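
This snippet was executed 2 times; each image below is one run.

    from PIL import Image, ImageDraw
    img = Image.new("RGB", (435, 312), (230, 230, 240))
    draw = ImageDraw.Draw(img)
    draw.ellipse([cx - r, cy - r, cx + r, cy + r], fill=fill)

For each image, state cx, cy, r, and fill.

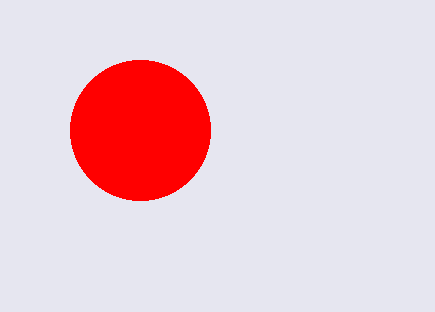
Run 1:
cx = 140
cy = 130
r = 70
fill = 'red'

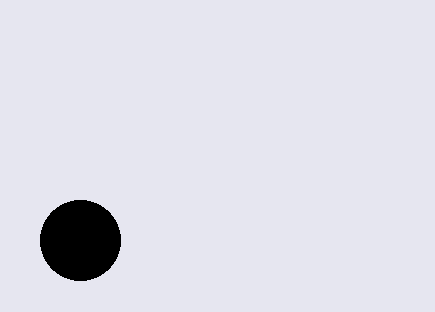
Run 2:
cx = 80
cy = 240
r = 40
fill = 'black'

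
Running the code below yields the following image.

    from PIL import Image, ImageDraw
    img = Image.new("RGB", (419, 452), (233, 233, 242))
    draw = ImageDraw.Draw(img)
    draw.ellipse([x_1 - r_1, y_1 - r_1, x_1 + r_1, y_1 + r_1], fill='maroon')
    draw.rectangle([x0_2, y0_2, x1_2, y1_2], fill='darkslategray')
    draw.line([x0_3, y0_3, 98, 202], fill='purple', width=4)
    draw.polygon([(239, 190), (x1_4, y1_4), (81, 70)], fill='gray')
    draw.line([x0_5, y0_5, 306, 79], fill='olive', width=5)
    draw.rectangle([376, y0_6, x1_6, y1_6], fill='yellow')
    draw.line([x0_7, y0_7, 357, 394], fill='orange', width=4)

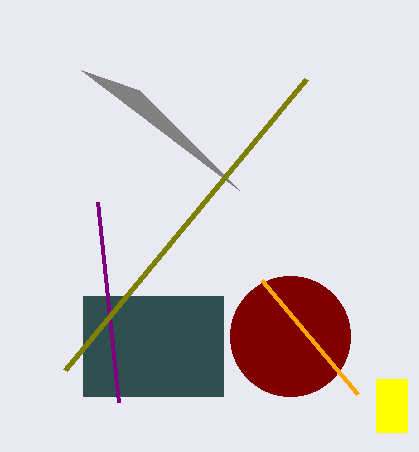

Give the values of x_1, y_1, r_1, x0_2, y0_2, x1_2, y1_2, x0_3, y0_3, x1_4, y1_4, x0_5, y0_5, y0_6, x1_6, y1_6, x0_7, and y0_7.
x_1 = 290, y_1 = 336, r_1 = 60, x0_2 = 83, y0_2 = 296, x1_2 = 223, y1_2 = 396, x0_3 = 119, y0_3 = 402, x1_4 = 139, y1_4 = 90, x0_5 = 65, y0_5 = 370, y0_6 = 379, x1_6 = 407, y1_6 = 432, x0_7 = 261, y0_7 = 280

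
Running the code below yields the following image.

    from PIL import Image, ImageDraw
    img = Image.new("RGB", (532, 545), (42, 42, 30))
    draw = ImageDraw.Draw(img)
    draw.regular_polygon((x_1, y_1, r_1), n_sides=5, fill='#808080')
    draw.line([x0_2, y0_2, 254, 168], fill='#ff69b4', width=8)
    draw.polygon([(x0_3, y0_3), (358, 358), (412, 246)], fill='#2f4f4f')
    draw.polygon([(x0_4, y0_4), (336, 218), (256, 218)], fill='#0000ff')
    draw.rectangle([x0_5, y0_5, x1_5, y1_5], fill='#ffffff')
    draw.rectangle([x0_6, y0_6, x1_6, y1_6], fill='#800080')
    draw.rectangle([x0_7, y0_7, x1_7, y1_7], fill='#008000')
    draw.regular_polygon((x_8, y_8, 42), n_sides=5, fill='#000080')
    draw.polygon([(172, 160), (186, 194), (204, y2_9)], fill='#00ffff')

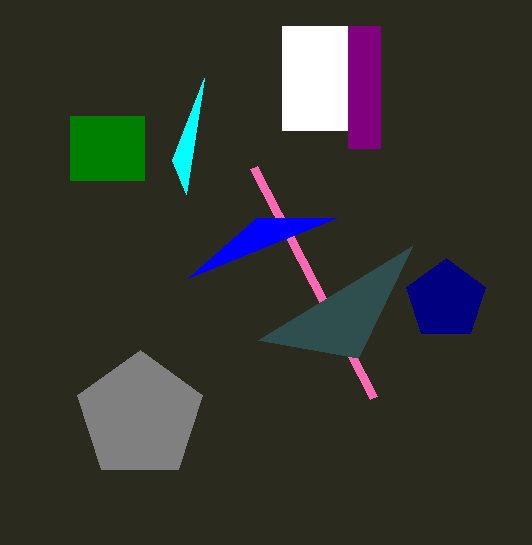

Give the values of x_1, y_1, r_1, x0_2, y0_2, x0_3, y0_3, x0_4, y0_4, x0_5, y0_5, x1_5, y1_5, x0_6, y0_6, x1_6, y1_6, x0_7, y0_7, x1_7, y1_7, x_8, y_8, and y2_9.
x_1 = 140, y_1 = 416, r_1 = 66, x0_2 = 374, y0_2 = 398, x0_3 = 258, y0_3 = 340, x0_4 = 188, y0_4 = 278, x0_5 = 282, y0_5 = 26, x1_5 = 348, y1_5 = 130, x0_6 = 348, y0_6 = 26, x1_6 = 380, y1_6 = 148, x0_7 = 70, y0_7 = 116, x1_7 = 144, y1_7 = 180, x_8 = 446, y_8 = 300, y2_9 = 78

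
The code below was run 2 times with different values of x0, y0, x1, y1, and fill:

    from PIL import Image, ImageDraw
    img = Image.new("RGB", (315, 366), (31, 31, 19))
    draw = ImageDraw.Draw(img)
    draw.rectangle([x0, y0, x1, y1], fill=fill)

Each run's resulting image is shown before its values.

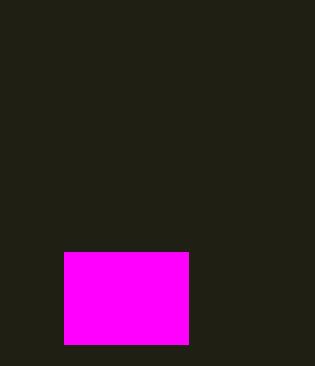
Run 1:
x0 = 64, y0 = 252, x1 = 188, y1 = 344, fill = 'magenta'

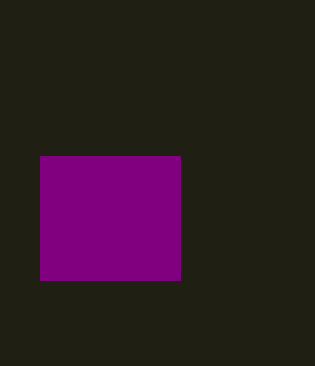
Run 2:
x0 = 40
y0 = 156
x1 = 180
y1 = 280
fill = 'purple'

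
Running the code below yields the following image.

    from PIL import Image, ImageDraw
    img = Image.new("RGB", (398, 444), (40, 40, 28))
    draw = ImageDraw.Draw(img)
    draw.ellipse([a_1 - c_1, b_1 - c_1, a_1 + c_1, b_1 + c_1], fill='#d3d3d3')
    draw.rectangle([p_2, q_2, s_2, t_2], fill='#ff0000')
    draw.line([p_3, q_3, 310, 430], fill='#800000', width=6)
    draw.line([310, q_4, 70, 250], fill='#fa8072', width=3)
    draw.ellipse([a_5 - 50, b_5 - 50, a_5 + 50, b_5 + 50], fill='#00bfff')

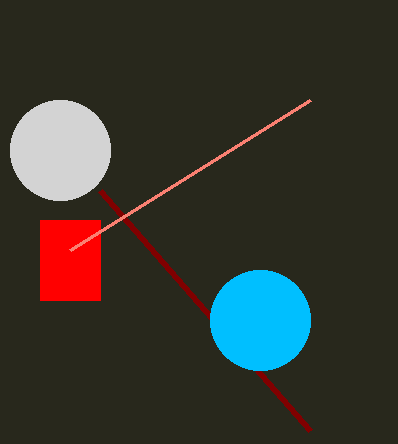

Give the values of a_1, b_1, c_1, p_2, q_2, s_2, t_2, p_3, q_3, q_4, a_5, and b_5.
a_1 = 60; b_1 = 150; c_1 = 50; p_2 = 40; q_2 = 220; s_2 = 100; t_2 = 300; p_3 = 100; q_3 = 190; q_4 = 100; a_5 = 260; b_5 = 320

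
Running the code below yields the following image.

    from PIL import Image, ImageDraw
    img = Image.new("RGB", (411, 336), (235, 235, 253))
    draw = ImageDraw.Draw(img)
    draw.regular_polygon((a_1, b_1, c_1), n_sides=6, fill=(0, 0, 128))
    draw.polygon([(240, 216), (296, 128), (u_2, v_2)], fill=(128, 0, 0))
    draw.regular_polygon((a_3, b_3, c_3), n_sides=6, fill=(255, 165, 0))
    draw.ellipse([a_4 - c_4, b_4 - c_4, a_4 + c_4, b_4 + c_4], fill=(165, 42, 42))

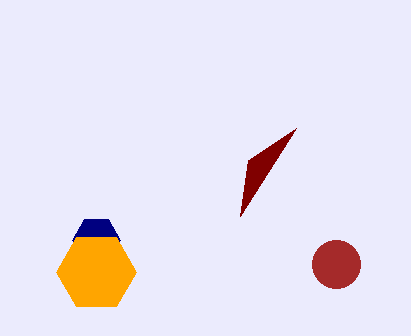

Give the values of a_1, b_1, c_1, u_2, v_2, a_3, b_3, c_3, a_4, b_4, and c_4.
a_1 = 96, b_1 = 240, c_1 = 24, u_2 = 248, v_2 = 160, a_3 = 96, b_3 = 272, c_3 = 40, a_4 = 336, b_4 = 264, c_4 = 24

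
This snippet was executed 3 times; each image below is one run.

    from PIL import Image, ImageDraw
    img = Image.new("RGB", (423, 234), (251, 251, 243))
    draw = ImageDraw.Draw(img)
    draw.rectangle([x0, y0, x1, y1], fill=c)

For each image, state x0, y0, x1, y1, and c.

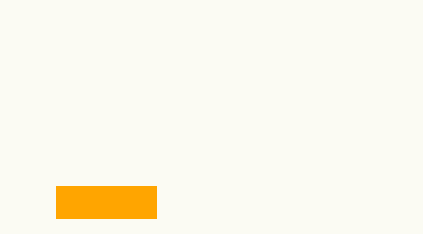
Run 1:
x0 = 56; y0 = 186; x1 = 156; y1 = 218; c = 'orange'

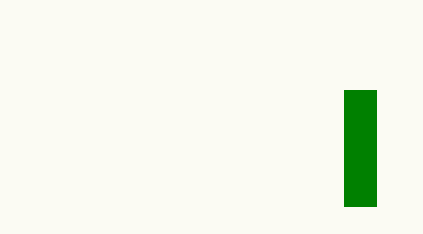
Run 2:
x0 = 344
y0 = 90
x1 = 376
y1 = 206
c = 'green'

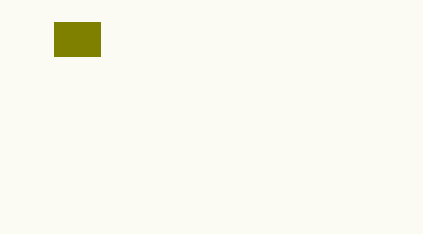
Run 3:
x0 = 54
y0 = 22
x1 = 100
y1 = 56
c = 'olive'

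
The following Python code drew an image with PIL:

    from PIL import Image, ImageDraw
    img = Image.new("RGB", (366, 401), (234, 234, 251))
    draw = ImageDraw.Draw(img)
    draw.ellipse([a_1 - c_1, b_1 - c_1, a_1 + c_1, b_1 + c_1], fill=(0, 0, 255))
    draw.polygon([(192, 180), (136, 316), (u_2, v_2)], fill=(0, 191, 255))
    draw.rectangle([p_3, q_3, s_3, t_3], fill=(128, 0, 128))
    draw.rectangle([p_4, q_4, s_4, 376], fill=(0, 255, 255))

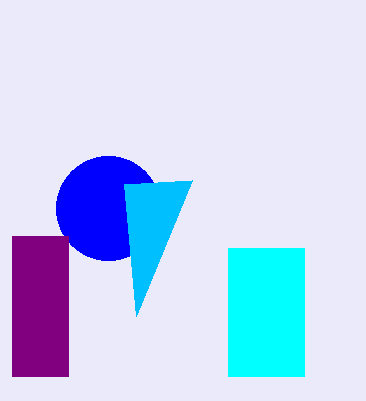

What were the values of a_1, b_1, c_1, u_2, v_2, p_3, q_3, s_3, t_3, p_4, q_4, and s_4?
a_1 = 108
b_1 = 208
c_1 = 52
u_2 = 124
v_2 = 184
p_3 = 12
q_3 = 236
s_3 = 68
t_3 = 376
p_4 = 228
q_4 = 248
s_4 = 304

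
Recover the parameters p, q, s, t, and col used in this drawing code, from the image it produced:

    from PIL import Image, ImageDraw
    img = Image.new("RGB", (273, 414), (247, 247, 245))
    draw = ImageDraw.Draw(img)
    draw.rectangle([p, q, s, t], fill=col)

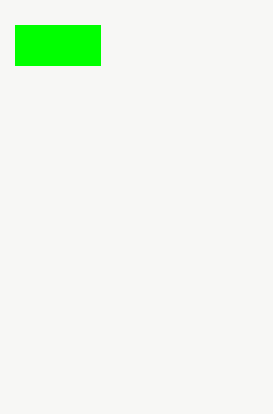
p = 15
q = 25
s = 100
t = 65
col = 'lime'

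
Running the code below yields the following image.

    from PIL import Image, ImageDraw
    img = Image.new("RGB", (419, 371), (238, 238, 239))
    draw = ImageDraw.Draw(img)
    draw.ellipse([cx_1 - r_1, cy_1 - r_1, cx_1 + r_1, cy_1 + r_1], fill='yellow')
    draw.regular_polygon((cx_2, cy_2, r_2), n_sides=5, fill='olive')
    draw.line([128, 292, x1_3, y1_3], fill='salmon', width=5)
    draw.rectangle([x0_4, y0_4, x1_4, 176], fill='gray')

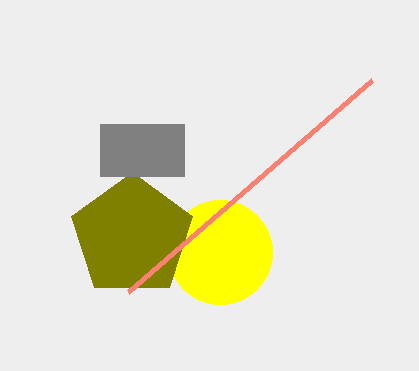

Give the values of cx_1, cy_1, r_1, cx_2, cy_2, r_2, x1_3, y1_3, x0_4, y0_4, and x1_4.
cx_1 = 220
cy_1 = 252
r_1 = 52
cx_2 = 132
cy_2 = 236
r_2 = 64
x1_3 = 372
y1_3 = 80
x0_4 = 100
y0_4 = 124
x1_4 = 184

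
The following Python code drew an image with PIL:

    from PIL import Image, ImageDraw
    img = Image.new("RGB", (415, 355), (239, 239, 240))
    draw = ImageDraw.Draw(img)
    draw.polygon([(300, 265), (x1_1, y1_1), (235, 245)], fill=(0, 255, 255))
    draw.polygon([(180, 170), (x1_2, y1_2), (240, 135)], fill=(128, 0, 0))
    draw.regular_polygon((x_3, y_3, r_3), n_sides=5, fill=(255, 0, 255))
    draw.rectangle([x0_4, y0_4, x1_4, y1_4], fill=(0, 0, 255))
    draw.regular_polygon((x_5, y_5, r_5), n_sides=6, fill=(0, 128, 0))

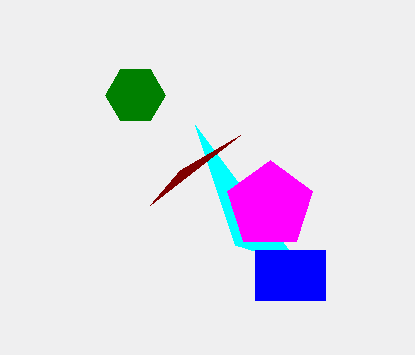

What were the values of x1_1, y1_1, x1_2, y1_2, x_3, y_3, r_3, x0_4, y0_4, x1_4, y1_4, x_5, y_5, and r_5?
x1_1 = 195; y1_1 = 125; x1_2 = 150; y1_2 = 205; x_3 = 270; y_3 = 205; r_3 = 45; x0_4 = 255; y0_4 = 250; x1_4 = 325; y1_4 = 300; x_5 = 135; y_5 = 95; r_5 = 30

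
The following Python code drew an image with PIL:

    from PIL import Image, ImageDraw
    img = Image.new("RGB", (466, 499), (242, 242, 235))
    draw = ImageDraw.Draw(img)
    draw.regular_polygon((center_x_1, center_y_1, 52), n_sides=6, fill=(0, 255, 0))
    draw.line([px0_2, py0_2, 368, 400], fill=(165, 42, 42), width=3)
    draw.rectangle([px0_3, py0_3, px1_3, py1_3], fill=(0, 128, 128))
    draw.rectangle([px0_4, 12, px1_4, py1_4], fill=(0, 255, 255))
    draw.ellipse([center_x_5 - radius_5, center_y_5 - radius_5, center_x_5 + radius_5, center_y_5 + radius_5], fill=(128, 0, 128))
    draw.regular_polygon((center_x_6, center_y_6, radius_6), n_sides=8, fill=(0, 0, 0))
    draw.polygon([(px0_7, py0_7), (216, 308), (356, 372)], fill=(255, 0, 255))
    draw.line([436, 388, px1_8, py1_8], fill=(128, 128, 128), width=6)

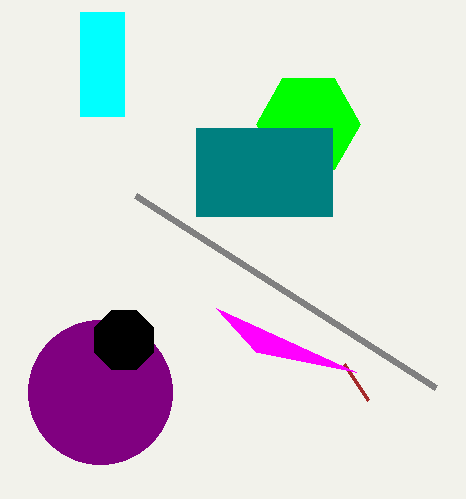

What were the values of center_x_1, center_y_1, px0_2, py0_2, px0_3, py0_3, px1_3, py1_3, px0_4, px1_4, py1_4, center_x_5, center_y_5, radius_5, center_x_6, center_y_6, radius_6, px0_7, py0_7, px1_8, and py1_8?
center_x_1 = 308
center_y_1 = 124
px0_2 = 344
py0_2 = 364
px0_3 = 196
py0_3 = 128
px1_3 = 332
py1_3 = 216
px0_4 = 80
px1_4 = 124
py1_4 = 116
center_x_5 = 100
center_y_5 = 392
radius_5 = 72
center_x_6 = 124
center_y_6 = 340
radius_6 = 32
px0_7 = 256
py0_7 = 352
px1_8 = 136
py1_8 = 196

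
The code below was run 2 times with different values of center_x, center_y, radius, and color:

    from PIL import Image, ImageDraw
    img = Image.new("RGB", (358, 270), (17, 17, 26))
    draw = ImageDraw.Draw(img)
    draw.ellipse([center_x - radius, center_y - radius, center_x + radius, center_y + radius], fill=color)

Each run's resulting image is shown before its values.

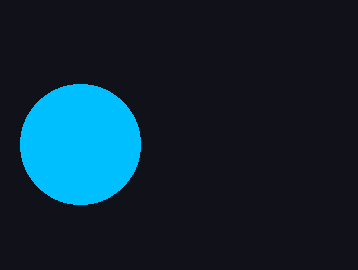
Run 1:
center_x = 80; center_y = 144; radius = 60; color = 'deepskyblue'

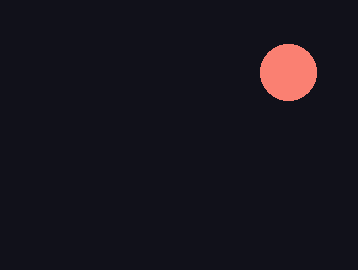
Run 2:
center_x = 288, center_y = 72, radius = 28, color = 'salmon'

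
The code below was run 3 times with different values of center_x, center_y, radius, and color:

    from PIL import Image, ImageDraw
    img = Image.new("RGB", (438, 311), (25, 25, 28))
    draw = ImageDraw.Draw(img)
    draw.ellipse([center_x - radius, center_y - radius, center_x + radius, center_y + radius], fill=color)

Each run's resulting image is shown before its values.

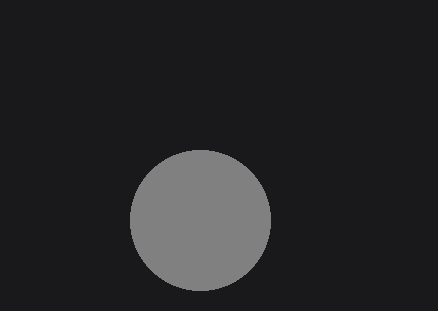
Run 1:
center_x = 200; center_y = 220; radius = 70; color = 'gray'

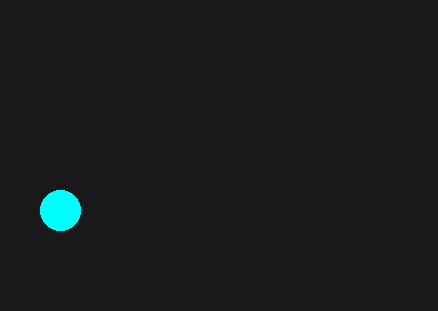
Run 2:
center_x = 60; center_y = 210; radius = 20; color = 'cyan'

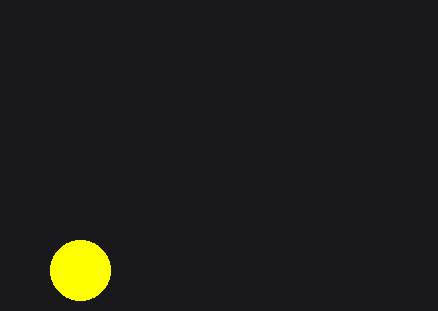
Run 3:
center_x = 80
center_y = 270
radius = 30
color = 'yellow'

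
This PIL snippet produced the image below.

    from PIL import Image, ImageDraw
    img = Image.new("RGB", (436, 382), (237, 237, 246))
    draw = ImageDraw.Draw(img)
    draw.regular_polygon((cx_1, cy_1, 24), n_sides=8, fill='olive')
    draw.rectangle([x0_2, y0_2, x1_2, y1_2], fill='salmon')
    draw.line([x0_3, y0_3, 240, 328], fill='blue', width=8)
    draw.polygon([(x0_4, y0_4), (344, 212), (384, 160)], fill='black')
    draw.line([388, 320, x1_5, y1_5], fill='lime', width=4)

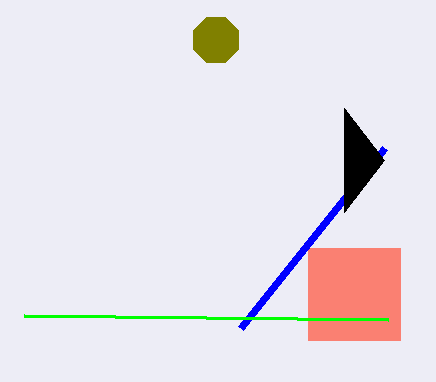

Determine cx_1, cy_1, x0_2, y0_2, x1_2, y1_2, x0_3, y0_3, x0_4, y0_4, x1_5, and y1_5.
cx_1 = 216; cy_1 = 40; x0_2 = 308; y0_2 = 248; x1_2 = 400; y1_2 = 340; x0_3 = 384; y0_3 = 148; x0_4 = 344; y0_4 = 108; x1_5 = 24; y1_5 = 316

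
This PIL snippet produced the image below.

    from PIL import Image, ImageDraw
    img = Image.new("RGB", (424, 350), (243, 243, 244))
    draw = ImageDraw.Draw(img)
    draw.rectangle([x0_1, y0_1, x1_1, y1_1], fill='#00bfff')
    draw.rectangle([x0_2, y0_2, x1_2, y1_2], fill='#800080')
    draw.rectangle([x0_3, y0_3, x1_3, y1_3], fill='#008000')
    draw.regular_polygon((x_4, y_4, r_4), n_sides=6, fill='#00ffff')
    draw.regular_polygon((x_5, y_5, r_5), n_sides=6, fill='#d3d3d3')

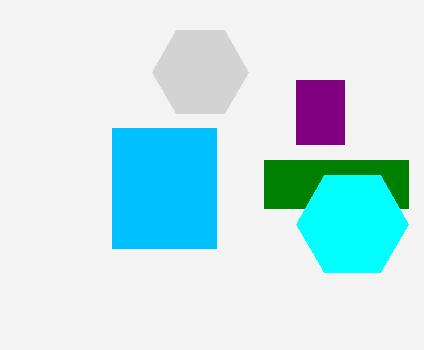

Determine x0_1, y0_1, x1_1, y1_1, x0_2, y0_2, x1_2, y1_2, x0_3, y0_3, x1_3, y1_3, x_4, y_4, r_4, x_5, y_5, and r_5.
x0_1 = 112
y0_1 = 128
x1_1 = 216
y1_1 = 248
x0_2 = 296
y0_2 = 80
x1_2 = 344
y1_2 = 144
x0_3 = 264
y0_3 = 160
x1_3 = 408
y1_3 = 208
x_4 = 352
y_4 = 224
r_4 = 56
x_5 = 200
y_5 = 72
r_5 = 48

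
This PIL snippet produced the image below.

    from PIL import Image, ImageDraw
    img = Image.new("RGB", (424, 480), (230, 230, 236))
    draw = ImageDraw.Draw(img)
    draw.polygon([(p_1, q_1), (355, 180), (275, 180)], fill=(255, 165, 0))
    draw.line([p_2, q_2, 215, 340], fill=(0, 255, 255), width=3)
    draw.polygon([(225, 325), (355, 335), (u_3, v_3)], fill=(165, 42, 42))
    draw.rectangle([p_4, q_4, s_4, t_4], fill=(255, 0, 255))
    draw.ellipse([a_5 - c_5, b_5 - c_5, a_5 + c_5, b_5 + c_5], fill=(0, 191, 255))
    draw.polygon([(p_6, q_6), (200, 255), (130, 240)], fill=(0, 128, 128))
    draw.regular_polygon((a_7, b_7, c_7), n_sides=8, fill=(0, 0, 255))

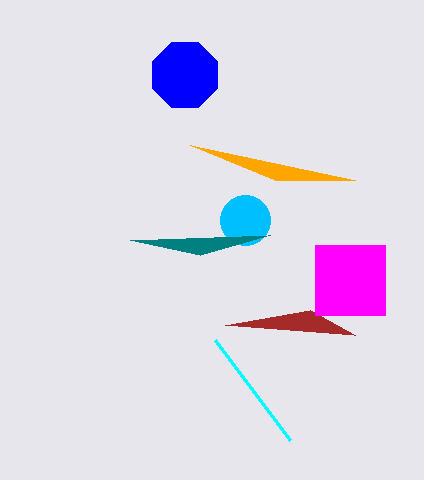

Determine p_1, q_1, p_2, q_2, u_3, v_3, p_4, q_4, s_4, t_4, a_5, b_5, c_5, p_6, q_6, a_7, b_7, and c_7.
p_1 = 190
q_1 = 145
p_2 = 290
q_2 = 440
u_3 = 310
v_3 = 310
p_4 = 315
q_4 = 245
s_4 = 385
t_4 = 315
a_5 = 245
b_5 = 220
c_5 = 25
p_6 = 270
q_6 = 235
a_7 = 185
b_7 = 75
c_7 = 35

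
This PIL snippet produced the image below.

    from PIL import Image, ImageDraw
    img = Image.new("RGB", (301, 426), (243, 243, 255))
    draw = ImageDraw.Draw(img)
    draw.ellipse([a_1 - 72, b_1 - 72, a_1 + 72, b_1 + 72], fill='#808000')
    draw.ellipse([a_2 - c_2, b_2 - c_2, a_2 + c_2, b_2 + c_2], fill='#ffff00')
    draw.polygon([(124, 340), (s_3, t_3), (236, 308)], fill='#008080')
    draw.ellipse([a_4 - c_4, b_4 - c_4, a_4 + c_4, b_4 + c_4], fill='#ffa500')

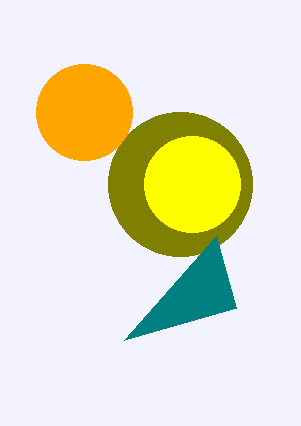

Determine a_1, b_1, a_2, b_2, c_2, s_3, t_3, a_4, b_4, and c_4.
a_1 = 180; b_1 = 184; a_2 = 192; b_2 = 184; c_2 = 48; s_3 = 216; t_3 = 236; a_4 = 84; b_4 = 112; c_4 = 48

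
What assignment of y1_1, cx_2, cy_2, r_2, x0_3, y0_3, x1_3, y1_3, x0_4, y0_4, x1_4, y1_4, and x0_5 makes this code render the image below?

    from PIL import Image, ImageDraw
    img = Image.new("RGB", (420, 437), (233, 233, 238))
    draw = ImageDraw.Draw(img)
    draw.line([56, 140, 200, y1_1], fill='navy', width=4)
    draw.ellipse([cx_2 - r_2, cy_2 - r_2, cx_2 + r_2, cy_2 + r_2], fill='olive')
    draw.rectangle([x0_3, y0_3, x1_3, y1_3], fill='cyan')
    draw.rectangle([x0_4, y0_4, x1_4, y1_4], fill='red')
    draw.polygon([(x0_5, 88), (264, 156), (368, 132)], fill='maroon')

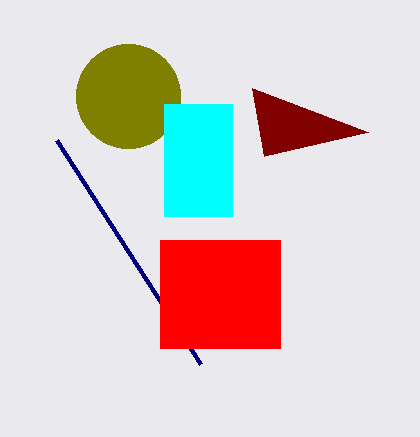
y1_1 = 364
cx_2 = 128
cy_2 = 96
r_2 = 52
x0_3 = 164
y0_3 = 104
x1_3 = 232
y1_3 = 216
x0_4 = 160
y0_4 = 240
x1_4 = 280
y1_4 = 348
x0_5 = 252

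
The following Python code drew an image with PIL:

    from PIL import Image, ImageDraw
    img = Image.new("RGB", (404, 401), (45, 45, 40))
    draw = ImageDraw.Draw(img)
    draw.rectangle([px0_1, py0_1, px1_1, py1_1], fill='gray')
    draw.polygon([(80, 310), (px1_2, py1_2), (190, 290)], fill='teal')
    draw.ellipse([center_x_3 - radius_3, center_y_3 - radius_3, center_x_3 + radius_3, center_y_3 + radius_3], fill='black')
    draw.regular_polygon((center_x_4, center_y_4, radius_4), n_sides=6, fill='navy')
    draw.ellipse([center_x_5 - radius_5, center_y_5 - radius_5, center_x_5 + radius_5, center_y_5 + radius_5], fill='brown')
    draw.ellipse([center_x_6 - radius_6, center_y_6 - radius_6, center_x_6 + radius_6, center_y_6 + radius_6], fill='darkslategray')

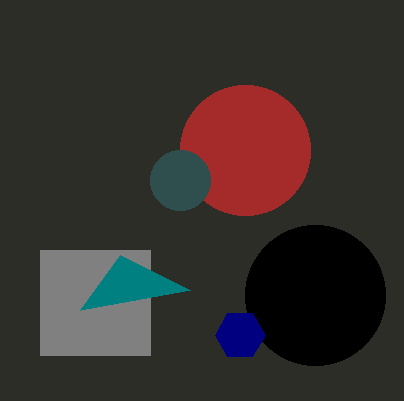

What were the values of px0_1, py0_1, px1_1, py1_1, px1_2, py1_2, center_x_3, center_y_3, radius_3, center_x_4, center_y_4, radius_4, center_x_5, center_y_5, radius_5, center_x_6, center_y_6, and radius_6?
px0_1 = 40; py0_1 = 250; px1_1 = 150; py1_1 = 355; px1_2 = 120; py1_2 = 255; center_x_3 = 315; center_y_3 = 295; radius_3 = 70; center_x_4 = 240; center_y_4 = 335; radius_4 = 25; center_x_5 = 245; center_y_5 = 150; radius_5 = 65; center_x_6 = 180; center_y_6 = 180; radius_6 = 30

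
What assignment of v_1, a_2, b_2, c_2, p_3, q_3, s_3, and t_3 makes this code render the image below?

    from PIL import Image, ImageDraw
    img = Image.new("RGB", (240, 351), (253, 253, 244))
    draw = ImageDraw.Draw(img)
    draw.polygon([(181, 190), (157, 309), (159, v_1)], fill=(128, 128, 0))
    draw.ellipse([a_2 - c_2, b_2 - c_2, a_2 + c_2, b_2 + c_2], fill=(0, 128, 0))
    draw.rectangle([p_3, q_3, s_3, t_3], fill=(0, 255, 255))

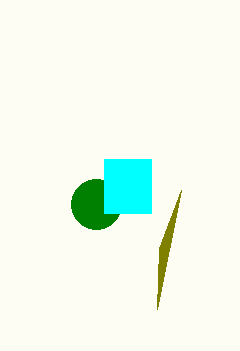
v_1 = 248, a_2 = 96, b_2 = 204, c_2 = 25, p_3 = 104, q_3 = 159, s_3 = 151, t_3 = 213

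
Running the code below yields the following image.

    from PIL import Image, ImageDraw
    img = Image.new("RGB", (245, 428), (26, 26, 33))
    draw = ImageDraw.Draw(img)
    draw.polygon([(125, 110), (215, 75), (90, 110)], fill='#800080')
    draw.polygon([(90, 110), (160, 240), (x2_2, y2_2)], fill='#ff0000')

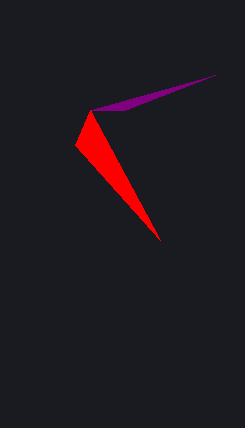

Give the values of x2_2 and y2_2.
x2_2 = 75, y2_2 = 145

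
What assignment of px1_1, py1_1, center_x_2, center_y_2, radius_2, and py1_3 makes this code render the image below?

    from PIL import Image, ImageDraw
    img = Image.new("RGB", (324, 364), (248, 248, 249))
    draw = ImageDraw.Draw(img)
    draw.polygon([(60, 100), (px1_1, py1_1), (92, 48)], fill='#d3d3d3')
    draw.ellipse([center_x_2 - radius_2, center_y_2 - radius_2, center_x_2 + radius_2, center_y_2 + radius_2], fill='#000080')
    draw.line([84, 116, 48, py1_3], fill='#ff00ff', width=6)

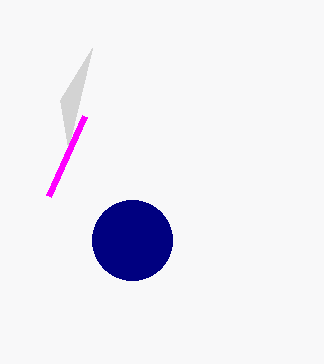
px1_1 = 68
py1_1 = 148
center_x_2 = 132
center_y_2 = 240
radius_2 = 40
py1_3 = 196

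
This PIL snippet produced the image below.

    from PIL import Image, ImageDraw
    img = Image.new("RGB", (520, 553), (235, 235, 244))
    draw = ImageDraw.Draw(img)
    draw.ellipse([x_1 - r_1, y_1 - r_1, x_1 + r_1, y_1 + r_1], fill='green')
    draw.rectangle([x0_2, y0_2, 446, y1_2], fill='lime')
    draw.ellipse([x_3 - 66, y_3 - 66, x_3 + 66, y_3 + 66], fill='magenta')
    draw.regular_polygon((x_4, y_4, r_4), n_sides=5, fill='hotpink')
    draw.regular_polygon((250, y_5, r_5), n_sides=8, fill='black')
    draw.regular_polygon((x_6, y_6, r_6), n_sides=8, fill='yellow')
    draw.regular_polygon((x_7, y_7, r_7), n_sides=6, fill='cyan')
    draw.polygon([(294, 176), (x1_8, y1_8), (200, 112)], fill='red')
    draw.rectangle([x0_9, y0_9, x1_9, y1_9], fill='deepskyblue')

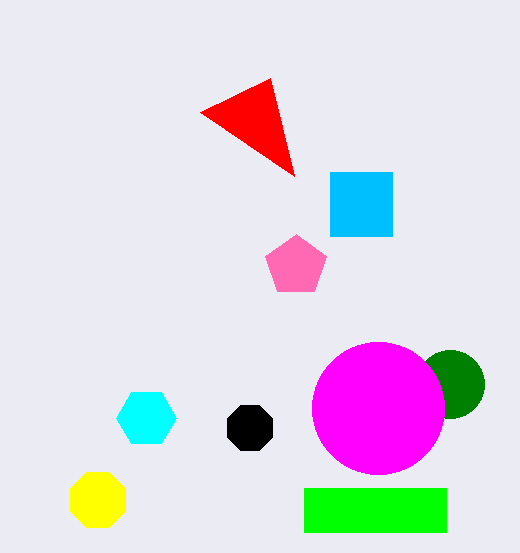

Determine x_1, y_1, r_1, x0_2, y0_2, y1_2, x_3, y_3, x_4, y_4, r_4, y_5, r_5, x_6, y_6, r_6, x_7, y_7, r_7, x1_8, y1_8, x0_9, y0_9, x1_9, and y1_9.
x_1 = 450; y_1 = 384; r_1 = 34; x0_2 = 304; y0_2 = 488; y1_2 = 532; x_3 = 378; y_3 = 408; x_4 = 296; y_4 = 266; r_4 = 32; y_5 = 428; r_5 = 24; x_6 = 98; y_6 = 500; r_6 = 30; x_7 = 146; y_7 = 418; r_7 = 30; x1_8 = 270; y1_8 = 78; x0_9 = 330; y0_9 = 172; x1_9 = 392; y1_9 = 236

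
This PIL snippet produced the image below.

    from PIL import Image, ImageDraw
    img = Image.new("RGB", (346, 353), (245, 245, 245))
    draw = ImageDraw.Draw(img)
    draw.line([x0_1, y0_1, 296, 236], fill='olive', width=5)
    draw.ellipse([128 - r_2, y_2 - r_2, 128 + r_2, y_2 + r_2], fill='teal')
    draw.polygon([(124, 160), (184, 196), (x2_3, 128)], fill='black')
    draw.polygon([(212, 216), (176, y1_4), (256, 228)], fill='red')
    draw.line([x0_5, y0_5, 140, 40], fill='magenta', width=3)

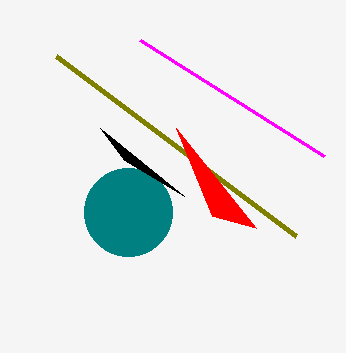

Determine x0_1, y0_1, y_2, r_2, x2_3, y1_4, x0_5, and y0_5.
x0_1 = 56, y0_1 = 56, y_2 = 212, r_2 = 44, x2_3 = 100, y1_4 = 128, x0_5 = 324, y0_5 = 156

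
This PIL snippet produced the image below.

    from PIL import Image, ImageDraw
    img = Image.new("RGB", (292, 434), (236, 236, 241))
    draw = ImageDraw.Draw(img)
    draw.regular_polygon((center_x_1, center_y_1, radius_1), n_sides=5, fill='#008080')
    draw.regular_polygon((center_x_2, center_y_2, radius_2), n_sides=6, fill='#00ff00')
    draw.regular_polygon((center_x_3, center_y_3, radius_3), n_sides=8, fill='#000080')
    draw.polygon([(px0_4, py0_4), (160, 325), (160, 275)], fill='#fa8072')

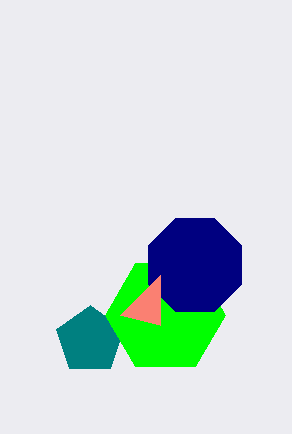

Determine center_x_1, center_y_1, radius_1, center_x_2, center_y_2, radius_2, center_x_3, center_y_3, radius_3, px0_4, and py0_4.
center_x_1 = 90; center_y_1 = 340; radius_1 = 35; center_x_2 = 165; center_y_2 = 315; radius_2 = 60; center_x_3 = 195; center_y_3 = 265; radius_3 = 50; px0_4 = 120; py0_4 = 315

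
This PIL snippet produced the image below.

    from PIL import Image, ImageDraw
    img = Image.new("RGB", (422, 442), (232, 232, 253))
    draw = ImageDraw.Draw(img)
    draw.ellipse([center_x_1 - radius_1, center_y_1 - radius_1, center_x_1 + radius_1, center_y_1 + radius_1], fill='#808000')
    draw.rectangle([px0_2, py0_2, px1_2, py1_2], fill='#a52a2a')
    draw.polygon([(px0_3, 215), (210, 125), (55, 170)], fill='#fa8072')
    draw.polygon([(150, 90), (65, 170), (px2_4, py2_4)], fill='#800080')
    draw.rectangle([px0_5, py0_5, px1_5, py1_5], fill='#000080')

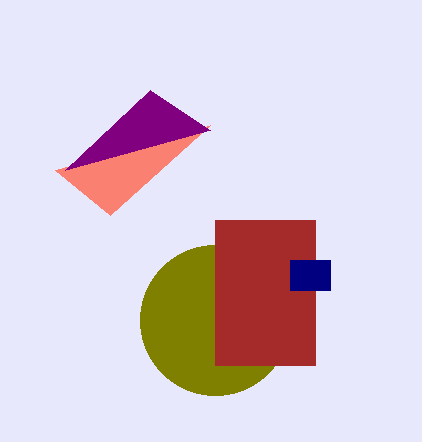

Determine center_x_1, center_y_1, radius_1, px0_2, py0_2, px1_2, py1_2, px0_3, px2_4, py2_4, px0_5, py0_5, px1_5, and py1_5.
center_x_1 = 215; center_y_1 = 320; radius_1 = 75; px0_2 = 215; py0_2 = 220; px1_2 = 315; py1_2 = 365; px0_3 = 110; px2_4 = 210; py2_4 = 130; px0_5 = 290; py0_5 = 260; px1_5 = 330; py1_5 = 290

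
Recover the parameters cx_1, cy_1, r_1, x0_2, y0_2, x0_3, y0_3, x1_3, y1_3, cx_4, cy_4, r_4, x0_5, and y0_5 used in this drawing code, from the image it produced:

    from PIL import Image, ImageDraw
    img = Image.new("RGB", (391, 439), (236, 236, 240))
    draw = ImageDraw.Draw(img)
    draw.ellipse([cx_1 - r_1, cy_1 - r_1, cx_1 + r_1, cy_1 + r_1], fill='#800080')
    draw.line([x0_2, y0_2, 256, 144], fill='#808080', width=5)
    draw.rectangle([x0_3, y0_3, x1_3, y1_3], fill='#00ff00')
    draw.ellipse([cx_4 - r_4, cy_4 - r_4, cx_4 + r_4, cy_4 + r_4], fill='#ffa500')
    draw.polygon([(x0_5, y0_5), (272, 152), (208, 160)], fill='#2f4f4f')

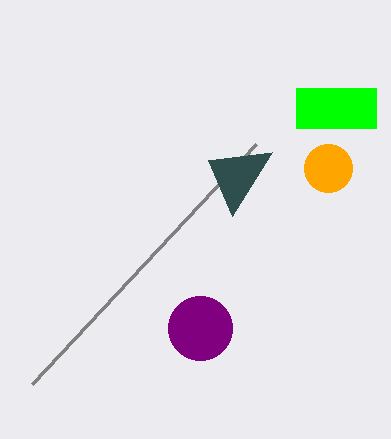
cx_1 = 200; cy_1 = 328; r_1 = 32; x0_2 = 32; y0_2 = 384; x0_3 = 296; y0_3 = 88; x1_3 = 376; y1_3 = 128; cx_4 = 328; cy_4 = 168; r_4 = 24; x0_5 = 232; y0_5 = 216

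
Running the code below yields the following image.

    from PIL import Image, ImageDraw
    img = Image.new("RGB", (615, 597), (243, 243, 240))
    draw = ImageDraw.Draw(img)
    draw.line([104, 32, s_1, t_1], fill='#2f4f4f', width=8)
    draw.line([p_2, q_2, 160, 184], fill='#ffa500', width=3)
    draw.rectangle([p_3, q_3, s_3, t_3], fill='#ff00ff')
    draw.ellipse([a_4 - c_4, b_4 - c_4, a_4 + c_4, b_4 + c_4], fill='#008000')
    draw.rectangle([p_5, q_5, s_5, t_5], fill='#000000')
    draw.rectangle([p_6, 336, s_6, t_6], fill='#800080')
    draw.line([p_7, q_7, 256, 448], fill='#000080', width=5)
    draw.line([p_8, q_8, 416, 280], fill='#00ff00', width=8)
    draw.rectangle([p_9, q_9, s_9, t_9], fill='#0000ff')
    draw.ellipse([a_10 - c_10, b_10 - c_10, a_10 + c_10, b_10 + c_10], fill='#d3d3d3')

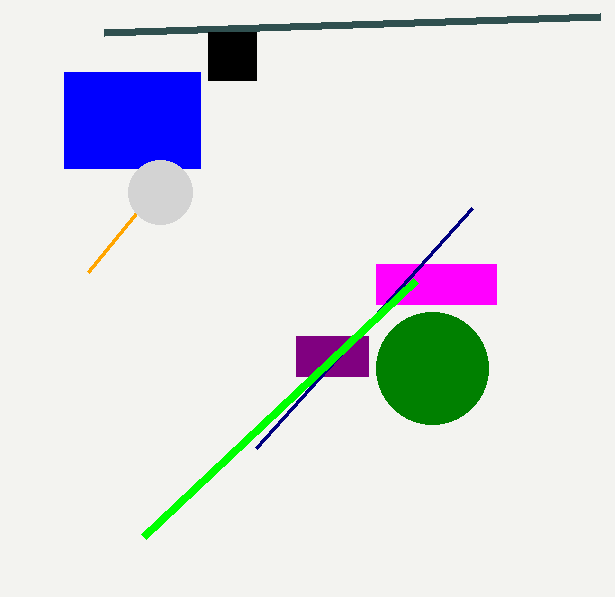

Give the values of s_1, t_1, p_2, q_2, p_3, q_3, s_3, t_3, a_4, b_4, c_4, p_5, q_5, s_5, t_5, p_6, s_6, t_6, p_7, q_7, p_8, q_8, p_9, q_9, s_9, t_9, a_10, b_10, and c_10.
s_1 = 600
t_1 = 16
p_2 = 88
q_2 = 272
p_3 = 376
q_3 = 264
s_3 = 496
t_3 = 304
a_4 = 432
b_4 = 368
c_4 = 56
p_5 = 208
q_5 = 32
s_5 = 256
t_5 = 80
p_6 = 296
s_6 = 368
t_6 = 376
p_7 = 472
q_7 = 208
p_8 = 144
q_8 = 536
p_9 = 64
q_9 = 72
s_9 = 200
t_9 = 168
a_10 = 160
b_10 = 192
c_10 = 32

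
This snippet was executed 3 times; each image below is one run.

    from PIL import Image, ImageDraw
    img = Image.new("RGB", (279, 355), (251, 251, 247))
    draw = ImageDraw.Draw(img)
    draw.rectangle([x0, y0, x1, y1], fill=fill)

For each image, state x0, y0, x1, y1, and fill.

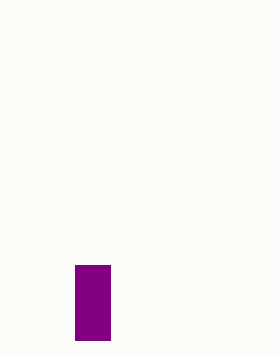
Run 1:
x0 = 75, y0 = 265, x1 = 110, y1 = 340, fill = 'purple'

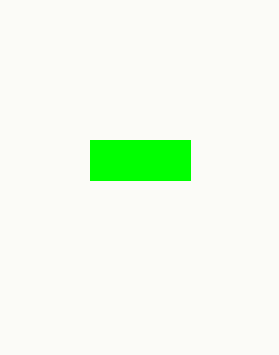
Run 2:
x0 = 90
y0 = 140
x1 = 190
y1 = 180
fill = 'lime'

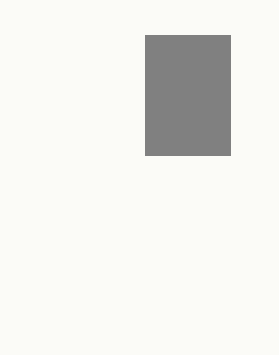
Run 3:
x0 = 145
y0 = 35
x1 = 230
y1 = 155
fill = 'gray'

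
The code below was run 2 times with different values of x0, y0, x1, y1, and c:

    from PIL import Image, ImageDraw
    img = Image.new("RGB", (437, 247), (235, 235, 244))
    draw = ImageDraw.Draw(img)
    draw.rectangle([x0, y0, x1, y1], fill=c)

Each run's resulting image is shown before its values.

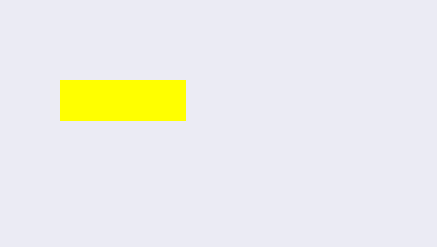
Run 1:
x0 = 60; y0 = 80; x1 = 185; y1 = 120; c = 'yellow'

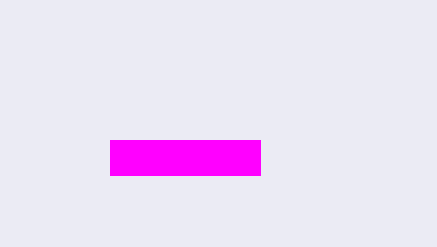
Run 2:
x0 = 110; y0 = 140; x1 = 260; y1 = 175; c = 'magenta'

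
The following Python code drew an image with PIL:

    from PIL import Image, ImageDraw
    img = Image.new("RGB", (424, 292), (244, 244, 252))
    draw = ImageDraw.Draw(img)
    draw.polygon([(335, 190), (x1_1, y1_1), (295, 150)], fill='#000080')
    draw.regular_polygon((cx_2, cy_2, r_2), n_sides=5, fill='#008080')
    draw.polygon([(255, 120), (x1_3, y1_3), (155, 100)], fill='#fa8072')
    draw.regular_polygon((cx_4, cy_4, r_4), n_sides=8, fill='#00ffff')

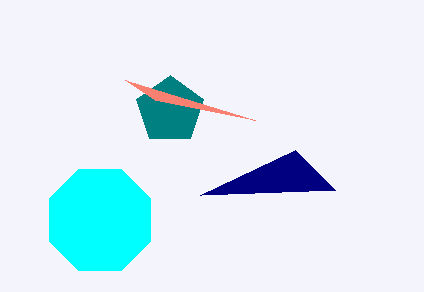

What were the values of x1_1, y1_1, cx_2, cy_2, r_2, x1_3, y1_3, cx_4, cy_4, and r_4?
x1_1 = 200, y1_1 = 195, cx_2 = 170, cy_2 = 110, r_2 = 35, x1_3 = 125, y1_3 = 80, cx_4 = 100, cy_4 = 220, r_4 = 55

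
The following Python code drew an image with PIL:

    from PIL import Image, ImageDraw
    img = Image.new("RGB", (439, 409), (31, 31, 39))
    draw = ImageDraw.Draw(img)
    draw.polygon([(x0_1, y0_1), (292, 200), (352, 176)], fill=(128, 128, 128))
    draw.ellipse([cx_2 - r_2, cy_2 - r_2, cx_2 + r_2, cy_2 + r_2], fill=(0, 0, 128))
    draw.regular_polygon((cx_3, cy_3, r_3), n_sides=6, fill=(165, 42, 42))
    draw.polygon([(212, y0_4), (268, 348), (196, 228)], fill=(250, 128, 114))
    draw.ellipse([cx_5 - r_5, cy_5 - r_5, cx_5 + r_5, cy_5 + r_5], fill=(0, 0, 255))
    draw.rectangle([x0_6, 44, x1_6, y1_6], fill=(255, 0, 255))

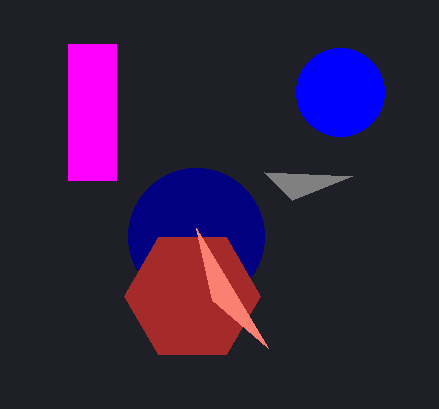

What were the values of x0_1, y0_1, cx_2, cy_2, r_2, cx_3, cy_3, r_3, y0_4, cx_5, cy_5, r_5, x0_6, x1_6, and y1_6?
x0_1 = 264
y0_1 = 172
cx_2 = 196
cy_2 = 236
r_2 = 68
cx_3 = 192
cy_3 = 296
r_3 = 68
y0_4 = 300
cx_5 = 340
cy_5 = 92
r_5 = 44
x0_6 = 68
x1_6 = 116
y1_6 = 180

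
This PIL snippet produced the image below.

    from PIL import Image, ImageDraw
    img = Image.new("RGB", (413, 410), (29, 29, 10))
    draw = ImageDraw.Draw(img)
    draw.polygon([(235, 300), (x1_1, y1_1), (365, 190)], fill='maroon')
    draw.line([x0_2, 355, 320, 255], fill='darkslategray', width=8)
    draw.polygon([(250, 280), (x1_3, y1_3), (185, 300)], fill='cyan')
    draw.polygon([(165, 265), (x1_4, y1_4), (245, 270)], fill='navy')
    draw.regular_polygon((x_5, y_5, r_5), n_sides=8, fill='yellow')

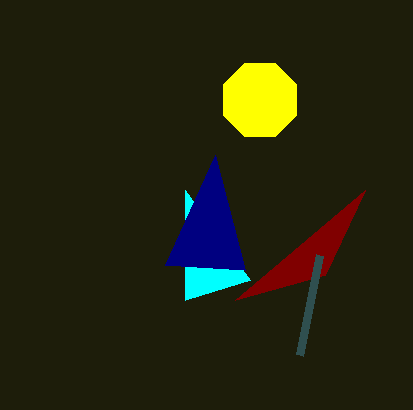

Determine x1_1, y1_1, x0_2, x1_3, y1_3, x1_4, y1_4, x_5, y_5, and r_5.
x1_1 = 325, y1_1 = 275, x0_2 = 300, x1_3 = 185, y1_3 = 190, x1_4 = 215, y1_4 = 155, x_5 = 260, y_5 = 100, r_5 = 40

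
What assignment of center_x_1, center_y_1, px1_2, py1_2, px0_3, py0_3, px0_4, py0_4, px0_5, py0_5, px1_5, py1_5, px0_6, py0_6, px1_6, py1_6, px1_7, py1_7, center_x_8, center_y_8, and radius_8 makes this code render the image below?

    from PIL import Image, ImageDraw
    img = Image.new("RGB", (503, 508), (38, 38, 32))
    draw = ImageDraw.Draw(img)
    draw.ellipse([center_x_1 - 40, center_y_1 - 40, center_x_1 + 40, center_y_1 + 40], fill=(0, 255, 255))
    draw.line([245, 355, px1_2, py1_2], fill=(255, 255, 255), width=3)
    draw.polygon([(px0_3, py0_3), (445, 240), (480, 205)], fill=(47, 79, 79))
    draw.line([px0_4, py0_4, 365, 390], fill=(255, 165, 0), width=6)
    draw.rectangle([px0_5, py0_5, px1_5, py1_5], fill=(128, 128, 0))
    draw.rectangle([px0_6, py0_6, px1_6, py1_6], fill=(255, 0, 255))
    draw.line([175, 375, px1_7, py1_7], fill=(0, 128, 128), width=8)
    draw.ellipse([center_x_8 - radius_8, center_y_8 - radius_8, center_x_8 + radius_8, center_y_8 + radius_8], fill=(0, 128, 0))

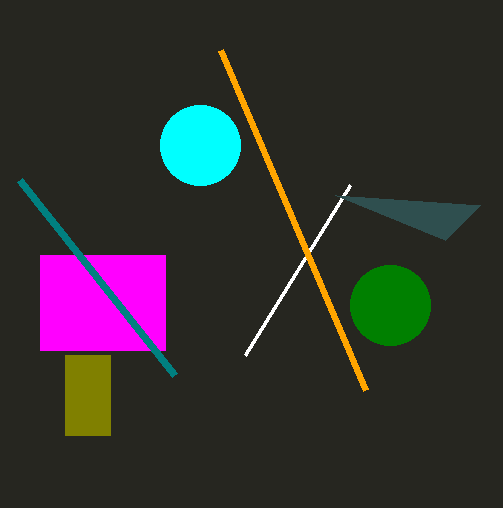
center_x_1 = 200; center_y_1 = 145; px1_2 = 350; py1_2 = 185; px0_3 = 335; py0_3 = 195; px0_4 = 220; py0_4 = 50; px0_5 = 65; py0_5 = 355; px1_5 = 110; py1_5 = 435; px0_6 = 40; py0_6 = 255; px1_6 = 165; py1_6 = 350; px1_7 = 20; py1_7 = 180; center_x_8 = 390; center_y_8 = 305; radius_8 = 40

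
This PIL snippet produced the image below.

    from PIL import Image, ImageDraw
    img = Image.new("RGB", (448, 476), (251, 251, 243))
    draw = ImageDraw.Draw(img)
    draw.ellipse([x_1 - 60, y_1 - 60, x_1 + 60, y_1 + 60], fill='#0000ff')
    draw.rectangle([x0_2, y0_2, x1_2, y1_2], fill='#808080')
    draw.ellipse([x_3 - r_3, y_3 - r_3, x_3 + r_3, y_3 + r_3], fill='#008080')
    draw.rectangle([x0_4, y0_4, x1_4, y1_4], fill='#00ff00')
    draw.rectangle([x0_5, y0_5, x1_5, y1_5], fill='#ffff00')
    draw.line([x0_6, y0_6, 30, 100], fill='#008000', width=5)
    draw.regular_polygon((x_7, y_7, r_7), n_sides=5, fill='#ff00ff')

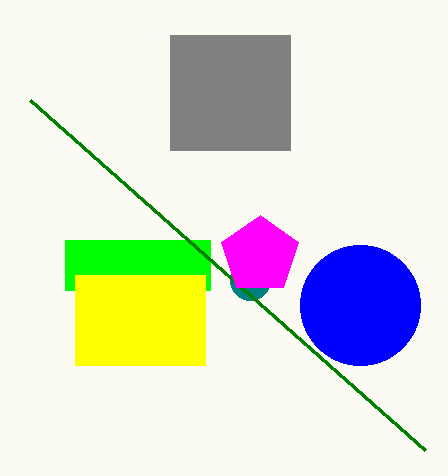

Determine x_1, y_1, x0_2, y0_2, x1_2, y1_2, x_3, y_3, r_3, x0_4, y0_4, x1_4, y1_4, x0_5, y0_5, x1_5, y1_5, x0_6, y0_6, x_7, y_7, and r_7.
x_1 = 360, y_1 = 305, x0_2 = 170, y0_2 = 35, x1_2 = 290, y1_2 = 150, x_3 = 250, y_3 = 280, r_3 = 20, x0_4 = 65, y0_4 = 240, x1_4 = 210, y1_4 = 290, x0_5 = 75, y0_5 = 275, x1_5 = 205, y1_5 = 365, x0_6 = 425, y0_6 = 450, x_7 = 260, y_7 = 255, r_7 = 40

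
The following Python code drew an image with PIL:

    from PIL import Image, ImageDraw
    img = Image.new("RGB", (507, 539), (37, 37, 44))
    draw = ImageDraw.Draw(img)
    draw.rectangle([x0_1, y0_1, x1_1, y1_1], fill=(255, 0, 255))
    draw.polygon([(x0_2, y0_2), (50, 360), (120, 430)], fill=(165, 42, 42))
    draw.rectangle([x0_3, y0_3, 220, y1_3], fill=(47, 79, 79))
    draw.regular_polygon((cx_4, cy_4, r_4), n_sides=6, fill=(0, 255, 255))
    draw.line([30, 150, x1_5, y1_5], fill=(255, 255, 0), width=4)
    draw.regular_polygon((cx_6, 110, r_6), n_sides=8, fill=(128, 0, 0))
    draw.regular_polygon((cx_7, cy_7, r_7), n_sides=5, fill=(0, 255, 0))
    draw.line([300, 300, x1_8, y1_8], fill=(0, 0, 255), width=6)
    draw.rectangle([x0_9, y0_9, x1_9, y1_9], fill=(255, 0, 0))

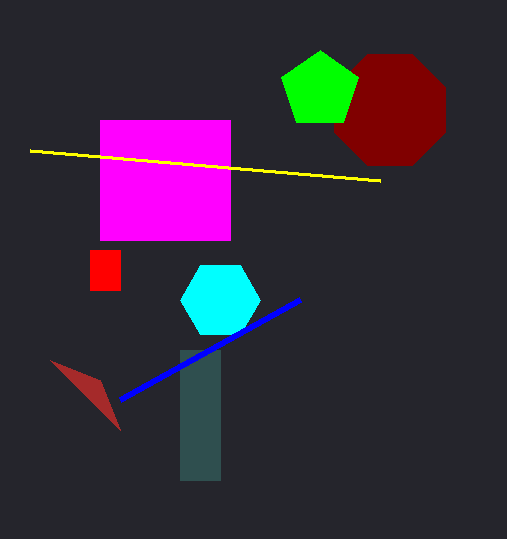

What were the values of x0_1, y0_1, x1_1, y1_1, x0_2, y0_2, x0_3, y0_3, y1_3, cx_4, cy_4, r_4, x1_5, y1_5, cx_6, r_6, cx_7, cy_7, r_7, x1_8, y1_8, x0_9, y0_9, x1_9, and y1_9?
x0_1 = 100, y0_1 = 120, x1_1 = 230, y1_1 = 240, x0_2 = 100, y0_2 = 380, x0_3 = 180, y0_3 = 350, y1_3 = 480, cx_4 = 220, cy_4 = 300, r_4 = 40, x1_5 = 380, y1_5 = 180, cx_6 = 390, r_6 = 60, cx_7 = 320, cy_7 = 90, r_7 = 40, x1_8 = 120, y1_8 = 400, x0_9 = 90, y0_9 = 250, x1_9 = 120, y1_9 = 290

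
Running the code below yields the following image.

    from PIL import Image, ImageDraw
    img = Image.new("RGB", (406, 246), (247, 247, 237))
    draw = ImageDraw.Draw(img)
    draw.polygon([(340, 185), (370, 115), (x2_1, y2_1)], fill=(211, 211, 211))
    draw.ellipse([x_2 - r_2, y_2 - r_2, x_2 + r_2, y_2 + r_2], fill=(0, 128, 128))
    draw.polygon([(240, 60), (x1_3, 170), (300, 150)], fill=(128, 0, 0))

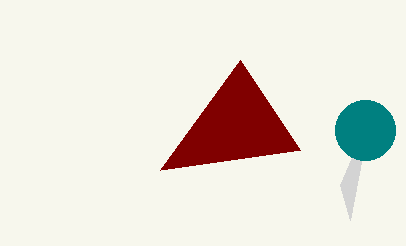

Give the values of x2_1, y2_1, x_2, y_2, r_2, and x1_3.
x2_1 = 350
y2_1 = 220
x_2 = 365
y_2 = 130
r_2 = 30
x1_3 = 160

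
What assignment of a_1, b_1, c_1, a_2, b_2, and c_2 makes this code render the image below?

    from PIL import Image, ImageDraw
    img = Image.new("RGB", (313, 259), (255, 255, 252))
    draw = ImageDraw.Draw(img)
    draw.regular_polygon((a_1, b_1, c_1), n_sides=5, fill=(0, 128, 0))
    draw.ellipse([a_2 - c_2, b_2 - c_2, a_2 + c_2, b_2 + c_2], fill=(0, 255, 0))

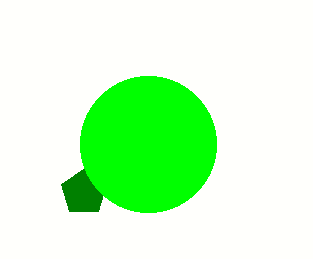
a_1 = 84
b_1 = 192
c_1 = 24
a_2 = 148
b_2 = 144
c_2 = 68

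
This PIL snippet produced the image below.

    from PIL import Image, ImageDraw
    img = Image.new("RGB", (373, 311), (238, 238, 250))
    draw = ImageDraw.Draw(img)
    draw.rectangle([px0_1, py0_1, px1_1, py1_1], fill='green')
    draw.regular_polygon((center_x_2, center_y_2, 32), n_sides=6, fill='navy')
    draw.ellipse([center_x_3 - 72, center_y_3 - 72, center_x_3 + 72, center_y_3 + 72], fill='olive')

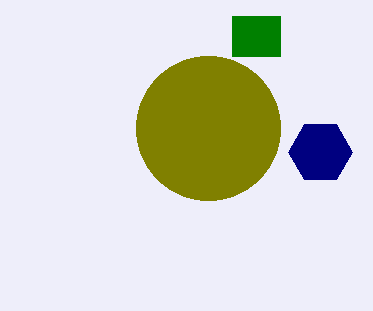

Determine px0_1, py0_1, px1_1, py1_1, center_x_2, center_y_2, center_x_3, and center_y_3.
px0_1 = 232
py0_1 = 16
px1_1 = 280
py1_1 = 56
center_x_2 = 320
center_y_2 = 152
center_x_3 = 208
center_y_3 = 128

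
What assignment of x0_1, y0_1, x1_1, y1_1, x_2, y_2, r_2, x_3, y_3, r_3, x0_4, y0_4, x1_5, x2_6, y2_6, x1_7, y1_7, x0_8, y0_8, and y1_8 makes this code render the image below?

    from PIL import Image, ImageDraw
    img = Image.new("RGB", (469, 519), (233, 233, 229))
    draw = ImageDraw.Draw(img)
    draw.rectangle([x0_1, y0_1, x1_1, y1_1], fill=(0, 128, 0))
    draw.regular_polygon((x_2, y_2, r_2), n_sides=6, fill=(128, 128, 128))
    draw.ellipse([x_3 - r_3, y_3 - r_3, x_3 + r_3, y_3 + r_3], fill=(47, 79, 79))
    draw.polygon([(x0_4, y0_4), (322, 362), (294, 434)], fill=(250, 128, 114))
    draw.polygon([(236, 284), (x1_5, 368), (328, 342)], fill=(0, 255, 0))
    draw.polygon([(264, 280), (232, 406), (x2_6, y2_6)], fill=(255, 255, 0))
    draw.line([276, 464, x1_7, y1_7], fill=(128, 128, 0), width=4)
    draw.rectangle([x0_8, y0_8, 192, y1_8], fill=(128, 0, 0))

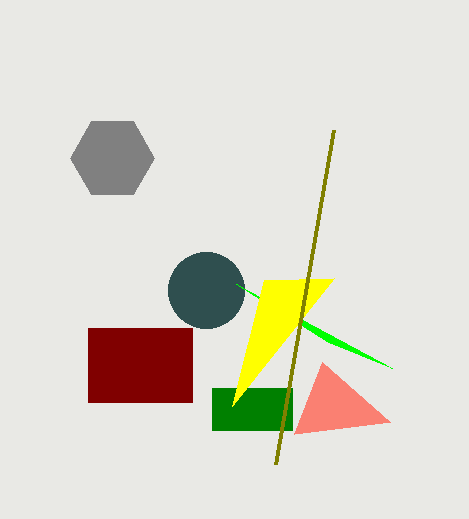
x0_1 = 212
y0_1 = 388
x1_1 = 292
y1_1 = 430
x_2 = 112
y_2 = 158
r_2 = 42
x_3 = 206
y_3 = 290
r_3 = 38
x0_4 = 390
y0_4 = 422
x1_5 = 392
x2_6 = 334
y2_6 = 278
x1_7 = 334
y1_7 = 130
x0_8 = 88
y0_8 = 328
y1_8 = 402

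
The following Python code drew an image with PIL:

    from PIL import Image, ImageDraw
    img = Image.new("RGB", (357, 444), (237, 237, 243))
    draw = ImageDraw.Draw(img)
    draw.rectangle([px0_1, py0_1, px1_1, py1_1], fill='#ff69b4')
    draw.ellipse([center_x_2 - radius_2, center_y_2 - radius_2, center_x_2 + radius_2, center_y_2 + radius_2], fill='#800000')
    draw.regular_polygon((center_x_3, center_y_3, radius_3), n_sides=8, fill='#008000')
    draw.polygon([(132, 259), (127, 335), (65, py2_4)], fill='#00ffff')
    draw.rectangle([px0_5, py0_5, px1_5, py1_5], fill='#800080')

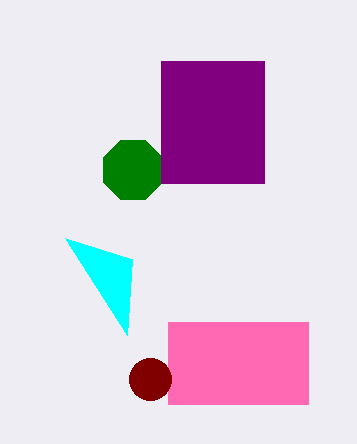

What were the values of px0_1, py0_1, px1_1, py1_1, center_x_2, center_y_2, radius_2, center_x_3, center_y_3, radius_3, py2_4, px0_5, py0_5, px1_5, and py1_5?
px0_1 = 168, py0_1 = 322, px1_1 = 308, py1_1 = 404, center_x_2 = 150, center_y_2 = 379, radius_2 = 21, center_x_3 = 133, center_y_3 = 170, radius_3 = 32, py2_4 = 238, px0_5 = 161, py0_5 = 61, px1_5 = 264, py1_5 = 183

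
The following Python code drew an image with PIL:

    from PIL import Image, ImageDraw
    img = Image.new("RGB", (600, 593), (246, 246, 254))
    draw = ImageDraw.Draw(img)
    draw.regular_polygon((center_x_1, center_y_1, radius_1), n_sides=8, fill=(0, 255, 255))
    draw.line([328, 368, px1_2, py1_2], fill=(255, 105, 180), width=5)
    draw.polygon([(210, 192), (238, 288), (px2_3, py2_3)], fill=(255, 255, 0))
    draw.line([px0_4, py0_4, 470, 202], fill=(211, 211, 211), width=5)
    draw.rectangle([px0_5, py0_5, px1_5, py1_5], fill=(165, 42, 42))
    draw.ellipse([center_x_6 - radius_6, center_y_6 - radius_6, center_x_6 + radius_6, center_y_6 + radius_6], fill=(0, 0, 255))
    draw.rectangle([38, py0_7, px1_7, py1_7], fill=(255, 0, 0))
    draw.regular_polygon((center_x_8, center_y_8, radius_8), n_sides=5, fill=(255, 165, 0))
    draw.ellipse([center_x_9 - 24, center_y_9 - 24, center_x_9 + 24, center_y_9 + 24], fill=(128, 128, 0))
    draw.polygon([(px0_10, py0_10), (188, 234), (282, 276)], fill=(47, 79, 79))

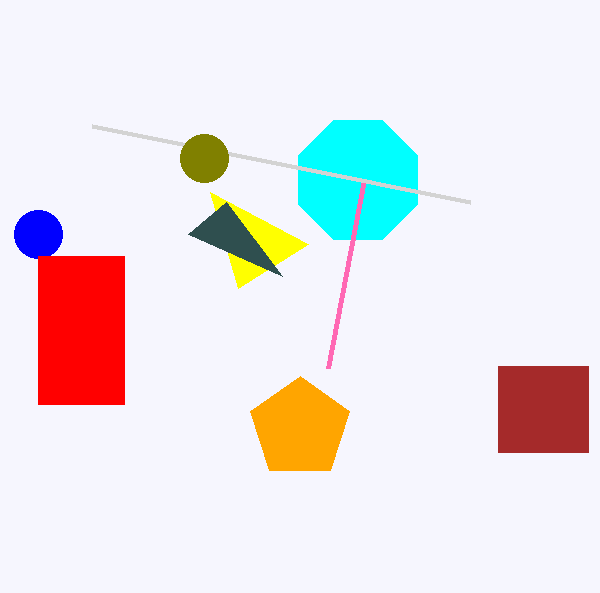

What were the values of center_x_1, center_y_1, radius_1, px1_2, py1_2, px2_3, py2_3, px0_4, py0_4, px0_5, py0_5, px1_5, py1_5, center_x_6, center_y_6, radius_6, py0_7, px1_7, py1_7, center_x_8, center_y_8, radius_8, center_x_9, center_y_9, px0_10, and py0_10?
center_x_1 = 358, center_y_1 = 180, radius_1 = 64, px1_2 = 364, py1_2 = 180, px2_3 = 308, py2_3 = 244, px0_4 = 92, py0_4 = 126, px0_5 = 498, py0_5 = 366, px1_5 = 588, py1_5 = 452, center_x_6 = 38, center_y_6 = 234, radius_6 = 24, py0_7 = 256, px1_7 = 124, py1_7 = 404, center_x_8 = 300, center_y_8 = 428, radius_8 = 52, center_x_9 = 204, center_y_9 = 158, px0_10 = 226, py0_10 = 202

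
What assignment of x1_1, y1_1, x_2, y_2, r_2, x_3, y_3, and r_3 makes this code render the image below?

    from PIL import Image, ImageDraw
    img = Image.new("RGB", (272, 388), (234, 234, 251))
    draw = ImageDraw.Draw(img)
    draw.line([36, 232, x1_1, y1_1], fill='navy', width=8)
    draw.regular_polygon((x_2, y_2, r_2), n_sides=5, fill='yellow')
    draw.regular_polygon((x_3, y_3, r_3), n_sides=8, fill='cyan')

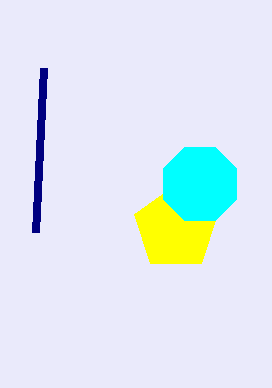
x1_1 = 44, y1_1 = 68, x_2 = 176, y_2 = 228, r_2 = 44, x_3 = 200, y_3 = 184, r_3 = 40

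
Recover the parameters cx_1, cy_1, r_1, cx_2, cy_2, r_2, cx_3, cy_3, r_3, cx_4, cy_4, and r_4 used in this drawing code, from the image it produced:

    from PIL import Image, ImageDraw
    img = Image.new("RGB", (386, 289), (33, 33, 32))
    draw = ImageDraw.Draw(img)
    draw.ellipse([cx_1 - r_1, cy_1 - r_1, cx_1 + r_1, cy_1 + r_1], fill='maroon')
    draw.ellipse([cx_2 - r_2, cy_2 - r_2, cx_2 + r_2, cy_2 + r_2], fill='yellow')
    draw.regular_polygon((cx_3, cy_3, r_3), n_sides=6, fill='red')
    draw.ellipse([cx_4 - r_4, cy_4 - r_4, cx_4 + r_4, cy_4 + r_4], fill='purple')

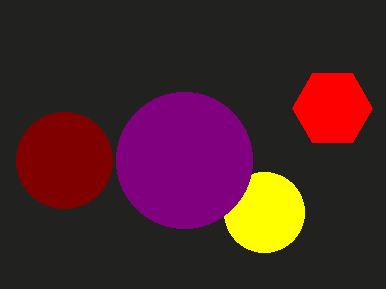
cx_1 = 64
cy_1 = 160
r_1 = 48
cx_2 = 264
cy_2 = 212
r_2 = 40
cx_3 = 332
cy_3 = 108
r_3 = 40
cx_4 = 184
cy_4 = 160
r_4 = 68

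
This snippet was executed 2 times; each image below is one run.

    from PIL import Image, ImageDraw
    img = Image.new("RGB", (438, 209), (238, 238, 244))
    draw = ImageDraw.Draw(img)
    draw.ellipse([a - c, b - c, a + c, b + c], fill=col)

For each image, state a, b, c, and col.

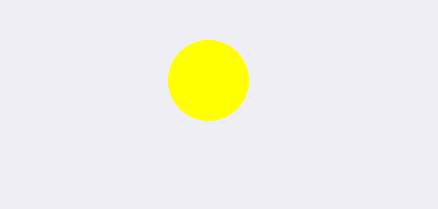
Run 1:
a = 208; b = 80; c = 40; col = 'yellow'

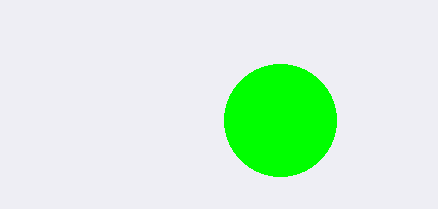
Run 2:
a = 280; b = 120; c = 56; col = 'lime'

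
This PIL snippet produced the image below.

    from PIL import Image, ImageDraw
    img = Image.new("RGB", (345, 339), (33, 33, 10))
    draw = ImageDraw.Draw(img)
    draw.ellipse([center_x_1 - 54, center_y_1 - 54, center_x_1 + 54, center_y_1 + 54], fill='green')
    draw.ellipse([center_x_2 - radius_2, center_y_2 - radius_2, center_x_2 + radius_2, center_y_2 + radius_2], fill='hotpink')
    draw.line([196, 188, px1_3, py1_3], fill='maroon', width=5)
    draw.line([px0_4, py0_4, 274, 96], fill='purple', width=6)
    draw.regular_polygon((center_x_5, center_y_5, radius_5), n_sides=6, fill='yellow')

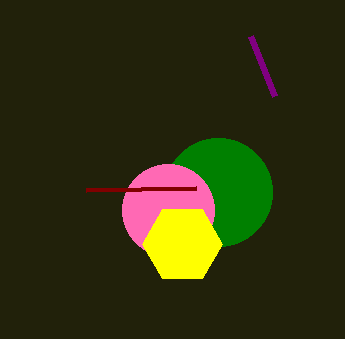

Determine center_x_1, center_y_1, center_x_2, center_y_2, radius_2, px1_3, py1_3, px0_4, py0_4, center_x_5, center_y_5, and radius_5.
center_x_1 = 218; center_y_1 = 192; center_x_2 = 168; center_y_2 = 210; radius_2 = 46; px1_3 = 86; py1_3 = 190; px0_4 = 250; py0_4 = 36; center_x_5 = 182; center_y_5 = 244; radius_5 = 40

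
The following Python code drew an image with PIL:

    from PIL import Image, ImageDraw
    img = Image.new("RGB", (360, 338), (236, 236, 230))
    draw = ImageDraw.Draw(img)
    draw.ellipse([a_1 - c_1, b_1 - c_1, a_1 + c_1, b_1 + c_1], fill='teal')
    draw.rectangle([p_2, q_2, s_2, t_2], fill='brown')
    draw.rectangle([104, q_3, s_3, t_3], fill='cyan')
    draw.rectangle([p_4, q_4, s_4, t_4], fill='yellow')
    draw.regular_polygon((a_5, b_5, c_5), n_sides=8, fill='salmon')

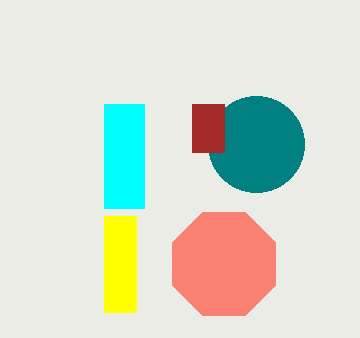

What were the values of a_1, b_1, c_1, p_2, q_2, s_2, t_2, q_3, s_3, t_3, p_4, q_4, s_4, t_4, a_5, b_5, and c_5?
a_1 = 256, b_1 = 144, c_1 = 48, p_2 = 192, q_2 = 104, s_2 = 224, t_2 = 152, q_3 = 104, s_3 = 144, t_3 = 208, p_4 = 104, q_4 = 216, s_4 = 136, t_4 = 312, a_5 = 224, b_5 = 264, c_5 = 56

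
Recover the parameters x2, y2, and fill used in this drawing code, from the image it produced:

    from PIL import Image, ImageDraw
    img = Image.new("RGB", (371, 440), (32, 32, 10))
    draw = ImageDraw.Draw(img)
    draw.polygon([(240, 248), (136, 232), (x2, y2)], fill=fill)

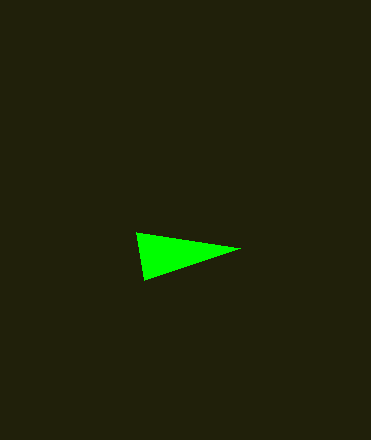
x2 = 144
y2 = 280
fill = 'lime'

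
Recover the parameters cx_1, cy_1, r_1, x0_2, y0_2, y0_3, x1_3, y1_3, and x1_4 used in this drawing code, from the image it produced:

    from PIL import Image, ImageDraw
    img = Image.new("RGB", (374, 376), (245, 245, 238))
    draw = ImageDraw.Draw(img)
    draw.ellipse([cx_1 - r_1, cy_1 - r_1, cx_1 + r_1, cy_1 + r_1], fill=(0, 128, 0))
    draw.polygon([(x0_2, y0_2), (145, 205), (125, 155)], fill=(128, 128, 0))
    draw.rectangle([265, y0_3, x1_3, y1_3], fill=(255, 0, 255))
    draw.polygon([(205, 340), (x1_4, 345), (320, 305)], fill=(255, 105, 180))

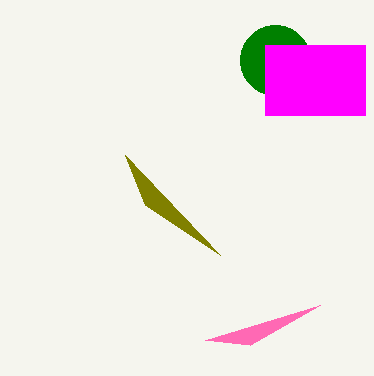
cx_1 = 275, cy_1 = 60, r_1 = 35, x0_2 = 220, y0_2 = 255, y0_3 = 45, x1_3 = 365, y1_3 = 115, x1_4 = 250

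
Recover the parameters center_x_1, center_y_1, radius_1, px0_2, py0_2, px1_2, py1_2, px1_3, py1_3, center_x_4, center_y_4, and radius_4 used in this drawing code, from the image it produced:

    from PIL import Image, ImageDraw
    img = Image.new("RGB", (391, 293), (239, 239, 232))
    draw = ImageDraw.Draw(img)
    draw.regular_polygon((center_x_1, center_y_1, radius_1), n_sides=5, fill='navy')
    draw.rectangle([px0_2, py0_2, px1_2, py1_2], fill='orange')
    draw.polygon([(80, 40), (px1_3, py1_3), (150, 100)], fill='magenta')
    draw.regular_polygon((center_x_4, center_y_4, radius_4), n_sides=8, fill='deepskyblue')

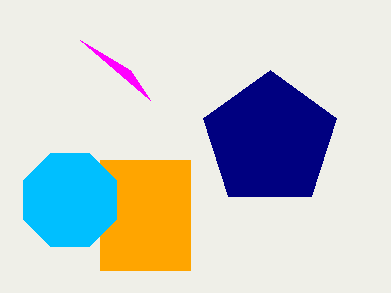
center_x_1 = 270
center_y_1 = 140
radius_1 = 70
px0_2 = 100
py0_2 = 160
px1_2 = 190
py1_2 = 270
px1_3 = 130
py1_3 = 70
center_x_4 = 70
center_y_4 = 200
radius_4 = 50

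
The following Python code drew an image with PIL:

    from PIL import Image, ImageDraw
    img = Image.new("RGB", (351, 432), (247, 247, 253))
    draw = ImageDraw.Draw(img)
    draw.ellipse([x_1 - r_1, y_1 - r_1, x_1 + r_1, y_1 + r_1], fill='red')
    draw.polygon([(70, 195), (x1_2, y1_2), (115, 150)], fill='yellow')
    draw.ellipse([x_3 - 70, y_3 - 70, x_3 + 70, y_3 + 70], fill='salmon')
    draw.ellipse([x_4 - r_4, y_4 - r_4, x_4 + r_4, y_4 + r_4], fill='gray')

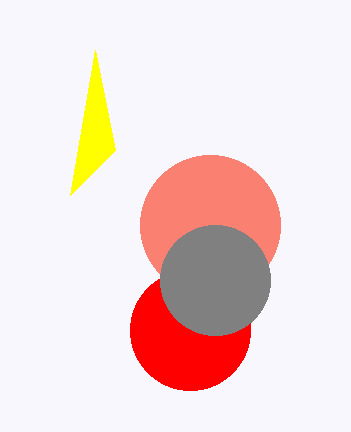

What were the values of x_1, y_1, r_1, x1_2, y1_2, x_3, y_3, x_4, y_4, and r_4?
x_1 = 190, y_1 = 330, r_1 = 60, x1_2 = 95, y1_2 = 50, x_3 = 210, y_3 = 225, x_4 = 215, y_4 = 280, r_4 = 55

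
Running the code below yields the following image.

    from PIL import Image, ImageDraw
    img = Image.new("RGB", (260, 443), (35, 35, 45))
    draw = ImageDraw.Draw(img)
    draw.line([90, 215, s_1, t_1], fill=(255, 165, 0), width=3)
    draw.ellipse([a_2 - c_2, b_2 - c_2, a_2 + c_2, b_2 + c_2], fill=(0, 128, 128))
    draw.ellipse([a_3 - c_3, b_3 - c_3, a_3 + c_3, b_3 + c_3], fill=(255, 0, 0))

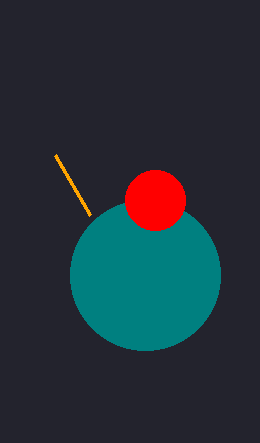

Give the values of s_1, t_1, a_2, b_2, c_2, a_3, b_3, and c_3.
s_1 = 55
t_1 = 155
a_2 = 145
b_2 = 275
c_2 = 75
a_3 = 155
b_3 = 200
c_3 = 30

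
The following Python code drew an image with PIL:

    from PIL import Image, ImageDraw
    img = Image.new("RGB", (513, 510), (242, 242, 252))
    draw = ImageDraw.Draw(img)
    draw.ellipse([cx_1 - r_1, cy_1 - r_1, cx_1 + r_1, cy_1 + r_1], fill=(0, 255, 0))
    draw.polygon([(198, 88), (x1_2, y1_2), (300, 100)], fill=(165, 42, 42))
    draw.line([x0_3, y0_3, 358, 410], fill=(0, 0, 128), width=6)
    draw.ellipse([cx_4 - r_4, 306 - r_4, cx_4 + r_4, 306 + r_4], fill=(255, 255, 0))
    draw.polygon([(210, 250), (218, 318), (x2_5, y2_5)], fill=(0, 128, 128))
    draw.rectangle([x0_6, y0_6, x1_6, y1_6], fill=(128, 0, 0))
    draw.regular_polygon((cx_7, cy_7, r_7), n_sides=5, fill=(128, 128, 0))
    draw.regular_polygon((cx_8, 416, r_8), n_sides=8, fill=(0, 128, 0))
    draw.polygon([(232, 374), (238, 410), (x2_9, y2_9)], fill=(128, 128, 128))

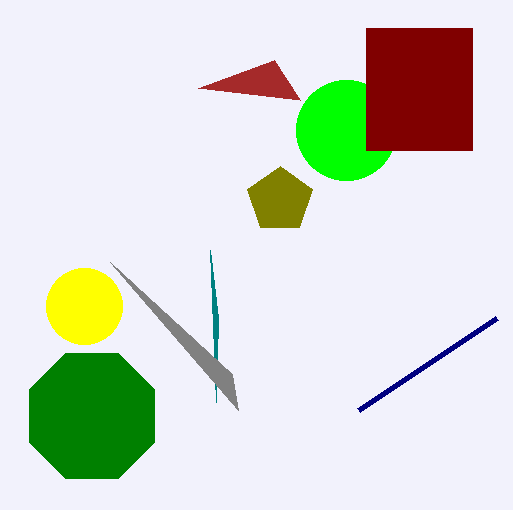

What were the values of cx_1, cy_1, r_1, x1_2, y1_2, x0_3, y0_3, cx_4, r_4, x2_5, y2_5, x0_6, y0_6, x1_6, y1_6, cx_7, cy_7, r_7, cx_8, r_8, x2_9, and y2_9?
cx_1 = 346; cy_1 = 130; r_1 = 50; x1_2 = 274; y1_2 = 60; x0_3 = 496; y0_3 = 318; cx_4 = 84; r_4 = 38; x2_5 = 216; y2_5 = 402; x0_6 = 366; y0_6 = 28; x1_6 = 472; y1_6 = 150; cx_7 = 280; cy_7 = 200; r_7 = 34; cx_8 = 92; r_8 = 68; x2_9 = 110; y2_9 = 262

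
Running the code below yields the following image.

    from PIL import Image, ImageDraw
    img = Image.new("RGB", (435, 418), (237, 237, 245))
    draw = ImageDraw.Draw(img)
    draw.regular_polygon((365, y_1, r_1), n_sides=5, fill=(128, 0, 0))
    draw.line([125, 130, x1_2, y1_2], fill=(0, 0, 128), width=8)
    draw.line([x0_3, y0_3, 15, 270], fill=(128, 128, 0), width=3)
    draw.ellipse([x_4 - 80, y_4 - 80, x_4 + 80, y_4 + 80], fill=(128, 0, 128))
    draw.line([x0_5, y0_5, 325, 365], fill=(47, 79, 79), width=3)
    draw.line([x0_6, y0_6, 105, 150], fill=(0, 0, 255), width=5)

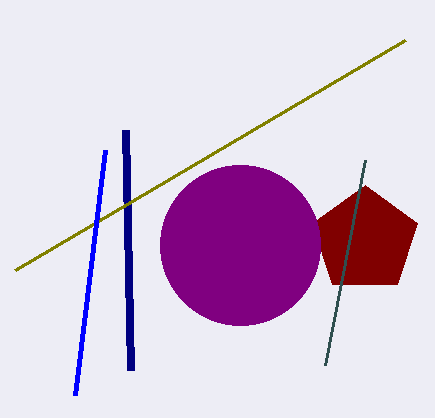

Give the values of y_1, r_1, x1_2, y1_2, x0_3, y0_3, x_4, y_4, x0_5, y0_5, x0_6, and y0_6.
y_1 = 240; r_1 = 55; x1_2 = 130; y1_2 = 370; x0_3 = 405; y0_3 = 40; x_4 = 240; y_4 = 245; x0_5 = 365; y0_5 = 160; x0_6 = 75; y0_6 = 395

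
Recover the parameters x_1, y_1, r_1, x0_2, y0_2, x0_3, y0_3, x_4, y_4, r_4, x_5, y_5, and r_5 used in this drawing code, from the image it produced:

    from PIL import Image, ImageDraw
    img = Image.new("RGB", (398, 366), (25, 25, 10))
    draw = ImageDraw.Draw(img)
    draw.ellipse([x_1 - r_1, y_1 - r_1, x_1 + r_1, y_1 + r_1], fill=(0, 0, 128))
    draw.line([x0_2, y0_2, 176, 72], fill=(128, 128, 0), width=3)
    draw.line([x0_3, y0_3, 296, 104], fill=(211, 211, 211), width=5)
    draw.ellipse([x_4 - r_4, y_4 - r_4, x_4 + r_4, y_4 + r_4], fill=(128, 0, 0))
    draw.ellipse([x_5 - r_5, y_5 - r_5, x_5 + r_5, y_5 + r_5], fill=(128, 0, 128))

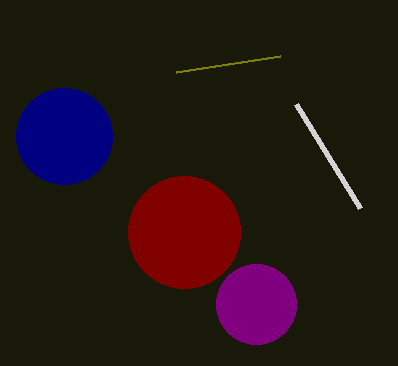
x_1 = 64, y_1 = 136, r_1 = 48, x0_2 = 280, y0_2 = 56, x0_3 = 360, y0_3 = 208, x_4 = 184, y_4 = 232, r_4 = 56, x_5 = 256, y_5 = 304, r_5 = 40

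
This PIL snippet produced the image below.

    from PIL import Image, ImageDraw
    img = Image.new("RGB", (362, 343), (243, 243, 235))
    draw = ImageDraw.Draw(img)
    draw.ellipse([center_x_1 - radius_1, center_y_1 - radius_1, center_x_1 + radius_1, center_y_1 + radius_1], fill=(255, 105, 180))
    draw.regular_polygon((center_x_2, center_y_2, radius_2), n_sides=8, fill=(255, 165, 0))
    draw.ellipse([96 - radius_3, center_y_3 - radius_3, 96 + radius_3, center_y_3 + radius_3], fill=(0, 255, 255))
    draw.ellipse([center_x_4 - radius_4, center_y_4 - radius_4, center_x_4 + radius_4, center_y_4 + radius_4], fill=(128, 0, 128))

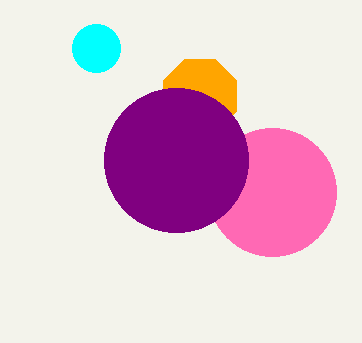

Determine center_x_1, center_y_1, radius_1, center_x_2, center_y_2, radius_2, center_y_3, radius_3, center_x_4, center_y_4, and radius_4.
center_x_1 = 272; center_y_1 = 192; radius_1 = 64; center_x_2 = 200; center_y_2 = 96; radius_2 = 40; center_y_3 = 48; radius_3 = 24; center_x_4 = 176; center_y_4 = 160; radius_4 = 72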